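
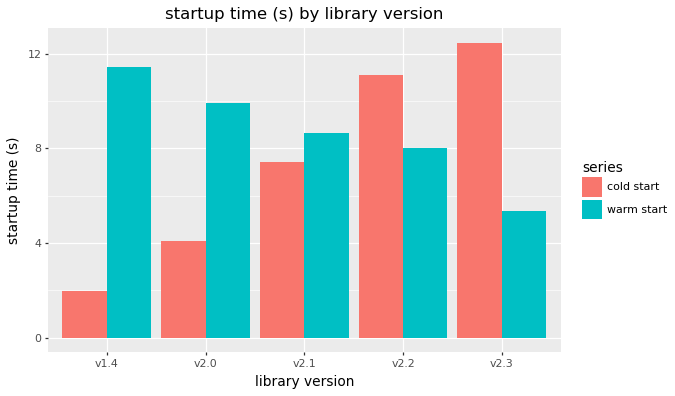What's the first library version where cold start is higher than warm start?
v2.1: cold start ≈ 8 vs warm start ≈ 8 (not yet); v2.2: cold start ≈ 12 vs warm start ≈ 8 (first crossover).

v2.2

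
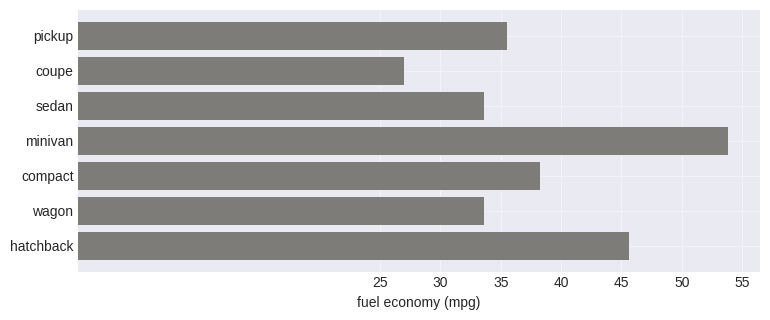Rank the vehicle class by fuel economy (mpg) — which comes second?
hatchback

Top 3: minivan ≈ 55, hatchback ≈ 45, compact ≈ 40.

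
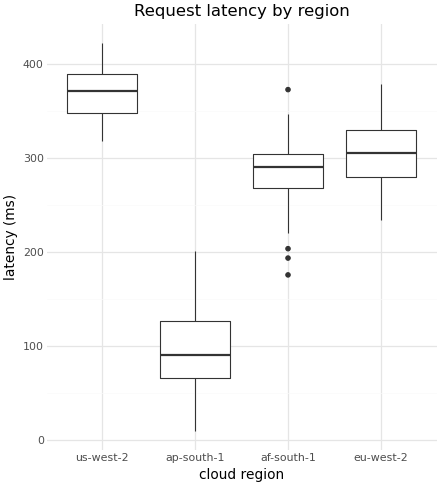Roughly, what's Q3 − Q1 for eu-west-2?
≈ 50

Q3 ≈ 325, Q1 ≈ 275; IQR ≈ 50.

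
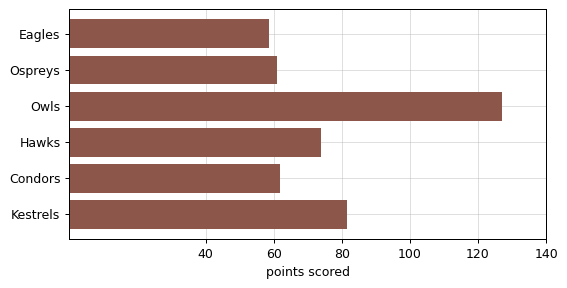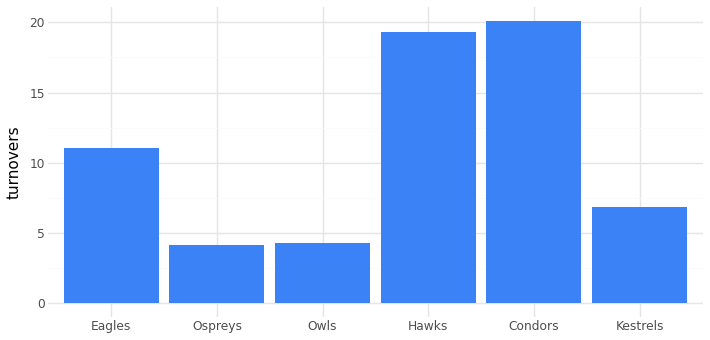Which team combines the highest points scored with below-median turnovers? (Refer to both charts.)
Chart 2 median turnovers ≈ 8; below-median teams: Ospreys, Owls, Kestrels. Among those, Owls has the highest points scored (≈ 120).

Owls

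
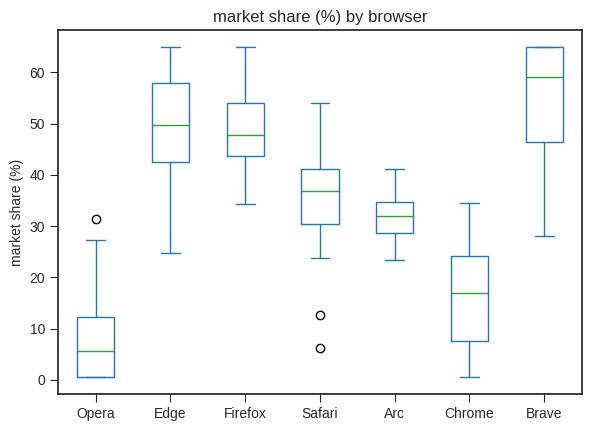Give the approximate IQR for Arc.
≈ 5

Q3 ≈ 35, Q1 ≈ 30; IQR ≈ 5.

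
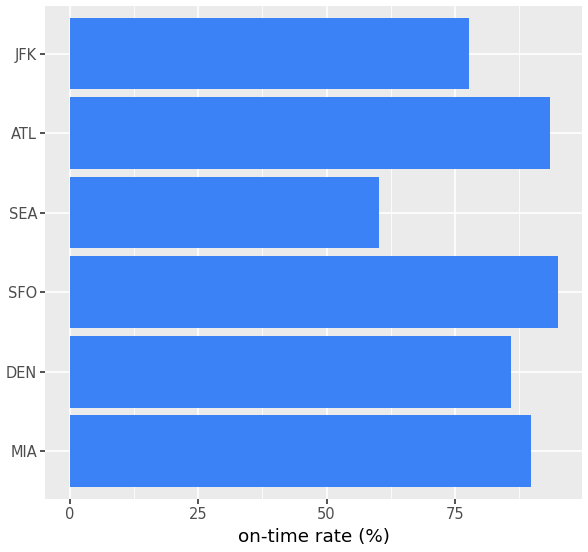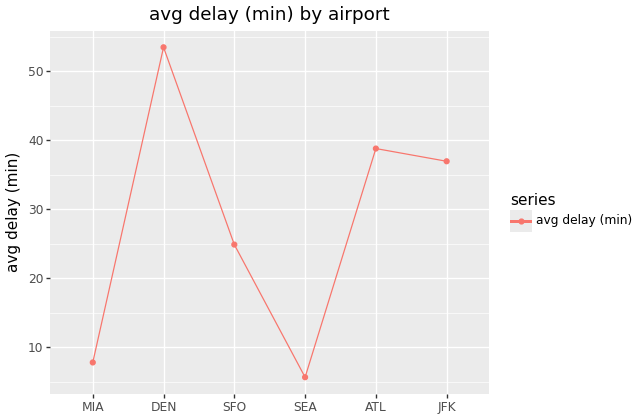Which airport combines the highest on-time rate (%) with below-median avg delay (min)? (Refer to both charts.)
SFO

Chart 2 median avg delay (min) ≈ 30; below-median airports: MIA, SFO, SEA. Among those, SFO has the highest on-time rate (%) (≈ 100).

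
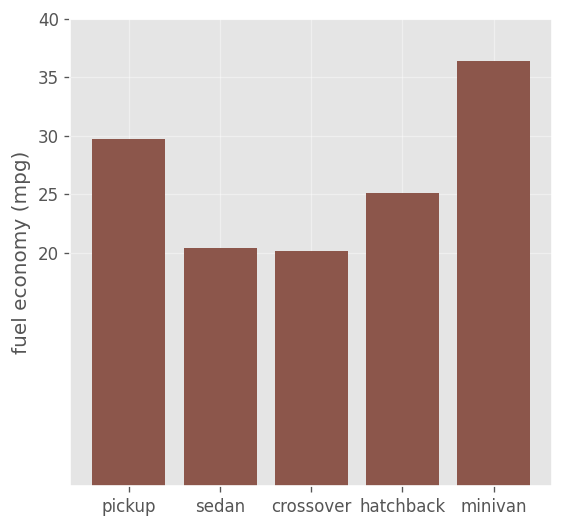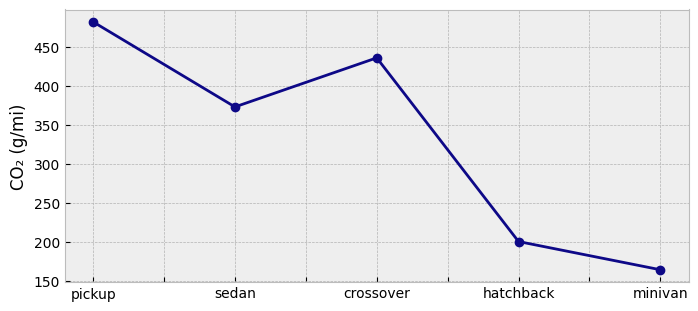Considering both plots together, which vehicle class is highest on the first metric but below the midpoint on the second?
Chart 2 median CO₂ (g/mi) ≈ 350; below-median vehicle classes: hatchback, minivan. Among those, minivan has the highest fuel economy (mpg) (≈ 35).

minivan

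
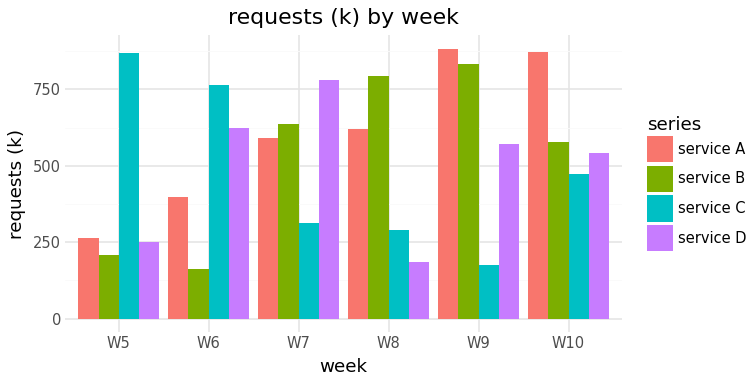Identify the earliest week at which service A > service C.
W7

W6: service A ≈ 400 vs service C ≈ 800 (not yet); W7: service A ≈ 600 vs service C ≈ 300 (first crossover).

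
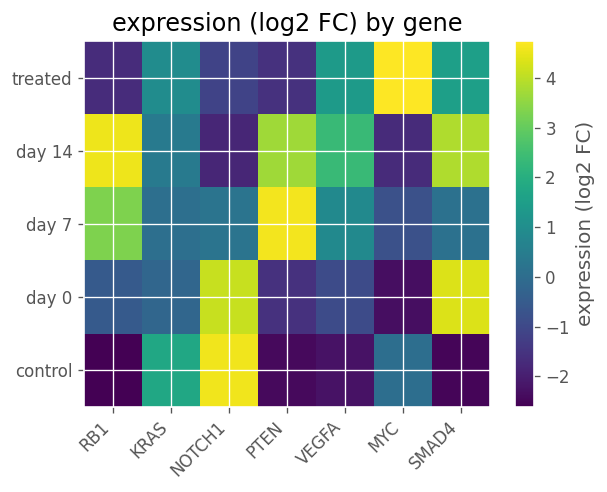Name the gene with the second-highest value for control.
Top 3 for control: NOTCH1 ≈ 5, KRAS ≈ 2, MYC ≈ 0.

KRAS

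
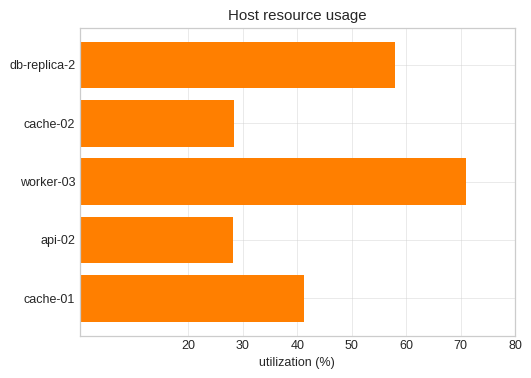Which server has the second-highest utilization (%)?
db-replica-2

Top 3: worker-03 ≈ 70, db-replica-2 ≈ 60, cache-01 ≈ 40.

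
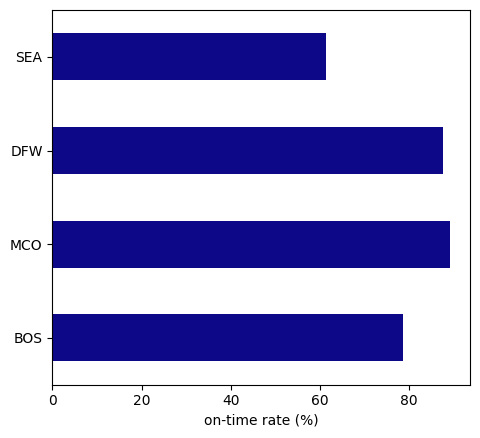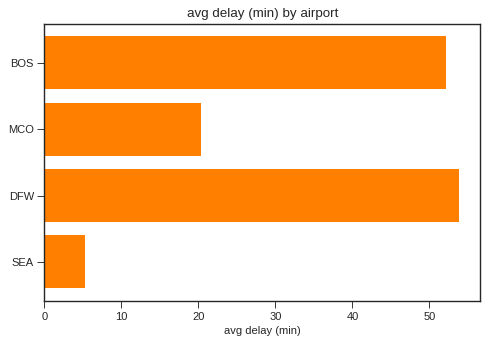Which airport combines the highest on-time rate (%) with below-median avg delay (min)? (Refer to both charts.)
Chart 2 median avg delay (min) ≈ 35; below-median airports: MCO, SEA. Among those, MCO has the highest on-time rate (%) (≈ 90).

MCO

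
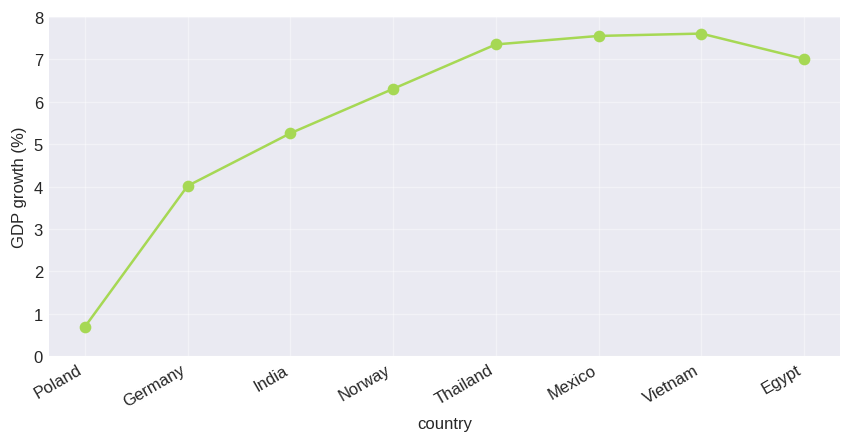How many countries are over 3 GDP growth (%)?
7

Above 3: Germany, India, Norway, Thailand, Mexico, Vietnam, Egypt.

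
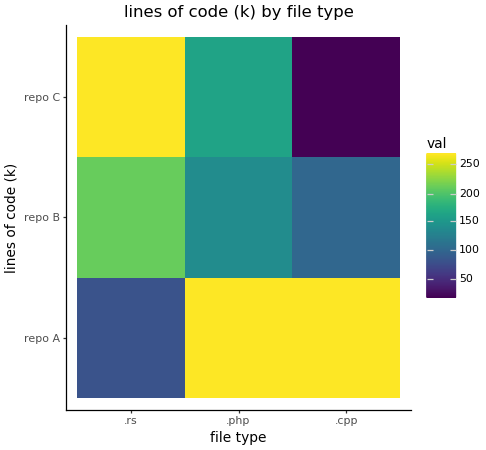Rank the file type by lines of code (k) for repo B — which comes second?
.php

Top 3 for repo B: .rs ≈ 200, .php ≈ 150, .cpp ≈ 100.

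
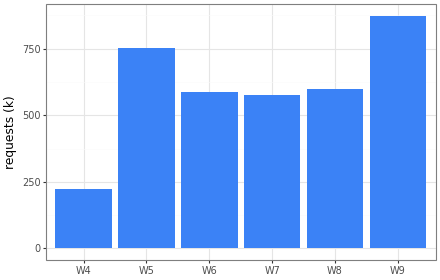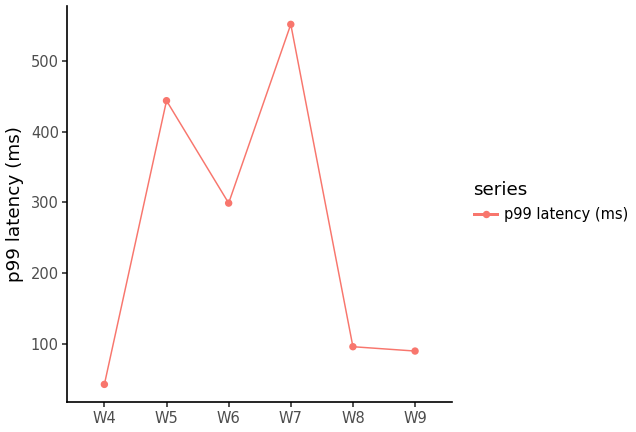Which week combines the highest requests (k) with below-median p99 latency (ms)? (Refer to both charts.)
W9

Chart 2 median p99 latency (ms) ≈ 200; below-median weeks: W4, W8, W9. Among those, W9 has the highest requests (k) (≈ 900).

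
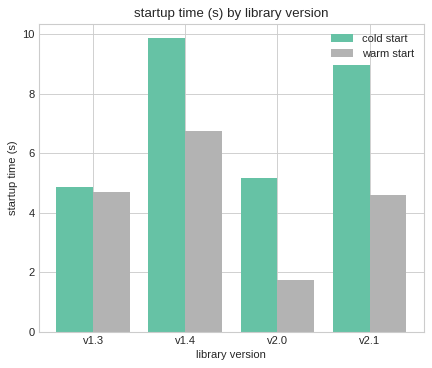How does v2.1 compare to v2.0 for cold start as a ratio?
≈ 1.8×

v2.1 ≈ 9, v2.0 ≈ 5; 9/5 ≈ 1.8.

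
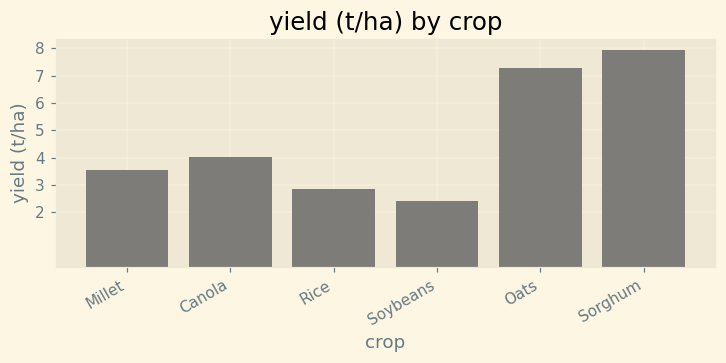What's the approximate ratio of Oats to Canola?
≈ 1.75×

Oats ≈ 7, Canola ≈ 4; 7/4 ≈ 1.75.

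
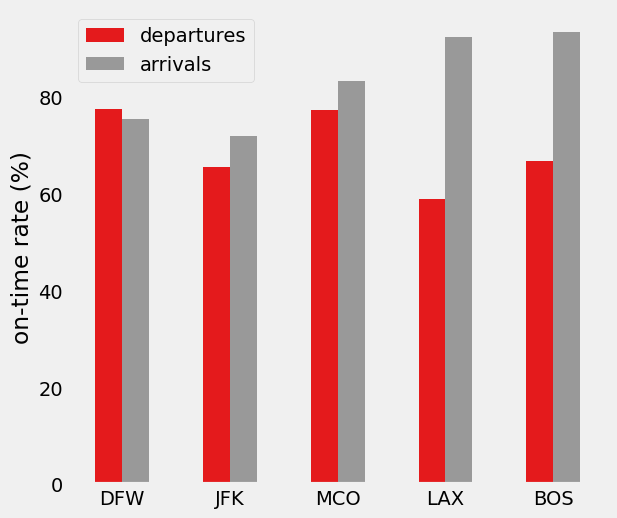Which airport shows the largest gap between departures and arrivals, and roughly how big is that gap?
LAX: departures ≈ 60, arrivals ≈ 90 → gap ≈ 30. Next-largest (BOS) is only ≈ 20.

LAX, ≈ 30 %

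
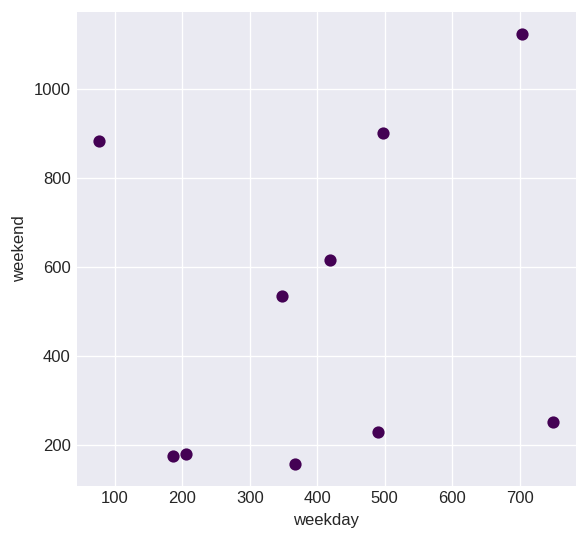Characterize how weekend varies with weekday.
no clear correlation

Points are roughly uncorrelated; weak (|r| ≈ 0.2).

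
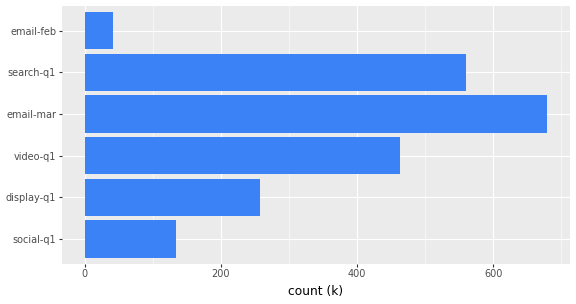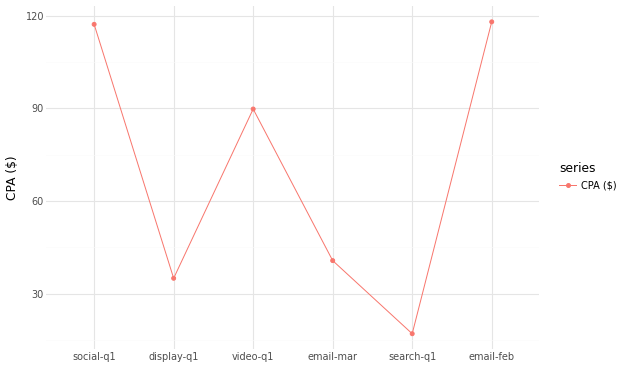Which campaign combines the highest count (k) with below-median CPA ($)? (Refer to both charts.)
email-mar

Chart 2 median CPA ($) ≈ 60; below-median campaigns: display-q1, email-mar, search-q1. Among those, email-mar has the highest count (k) (≈ 700).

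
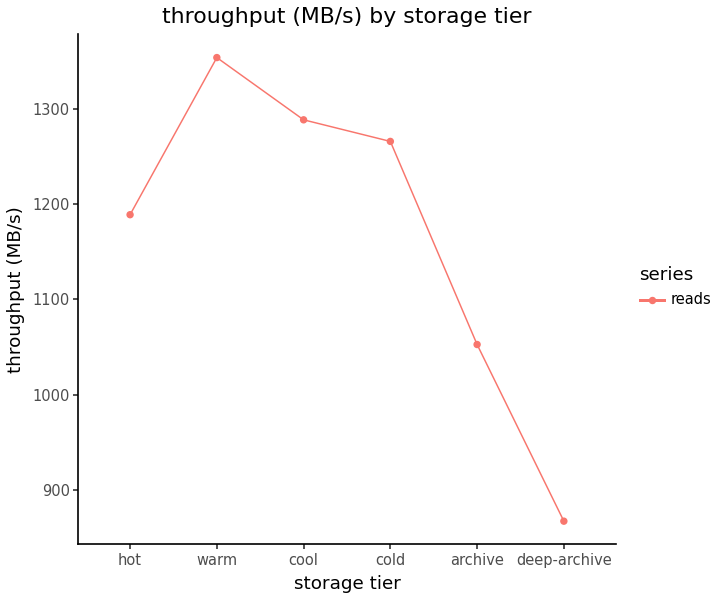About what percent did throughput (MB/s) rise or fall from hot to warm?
hot ≈ 1200, warm ≈ 1350; (1350 − 1200) / 1200 ≈ +12.5%.

≈ +12.5%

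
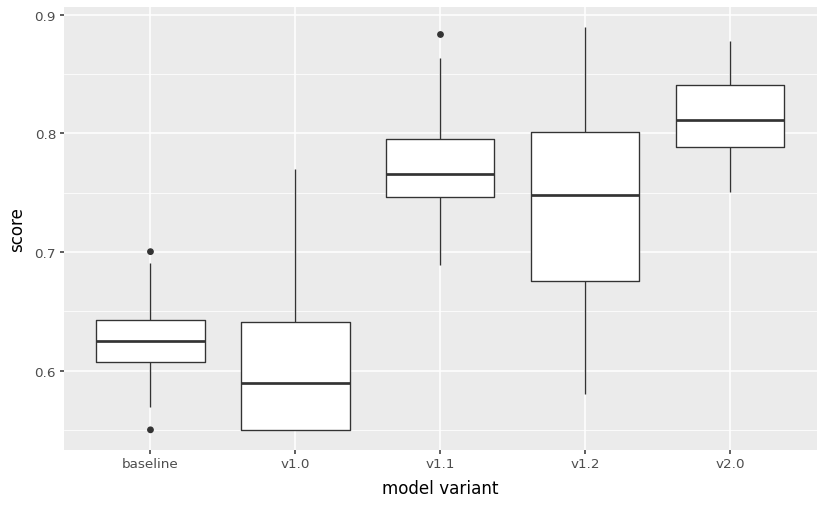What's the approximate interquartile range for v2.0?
≈ 0.06

Q3 ≈ 0.84, Q1 ≈ 0.78; IQR ≈ 0.06.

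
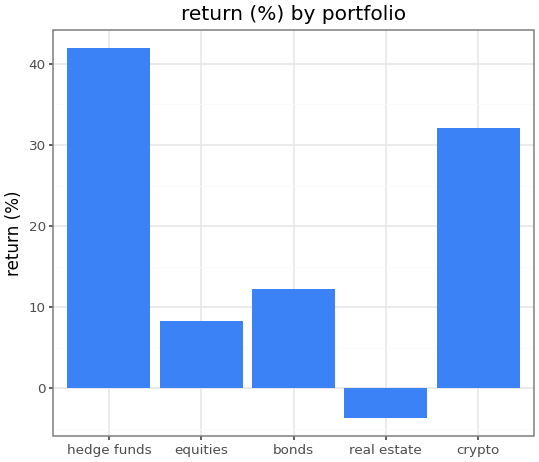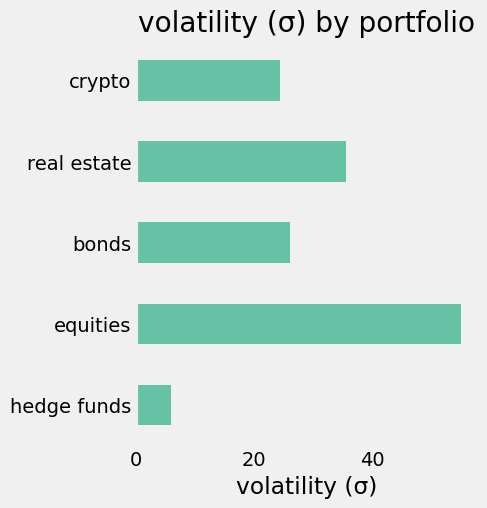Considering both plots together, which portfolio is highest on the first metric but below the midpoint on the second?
hedge funds

Chart 2 median volatility (σ) ≈ 30; below-median portfolios: hedge funds, crypto. Among those, hedge funds has the highest return (%) (≈ 40).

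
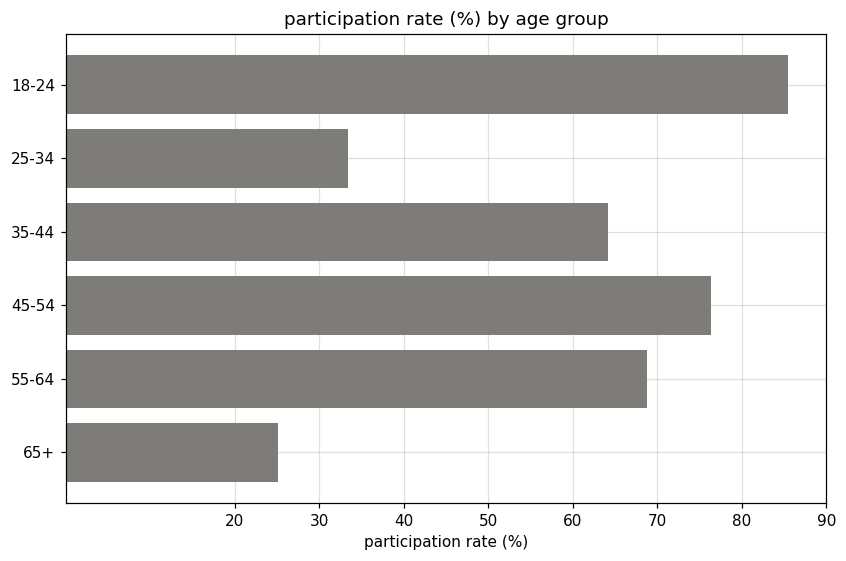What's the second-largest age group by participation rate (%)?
Top 3: 18-24 ≈ 90, 45-54 ≈ 80, 55-64 ≈ 70.

45-54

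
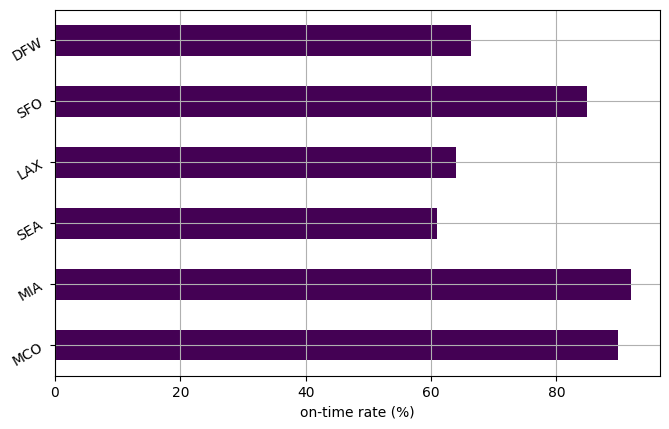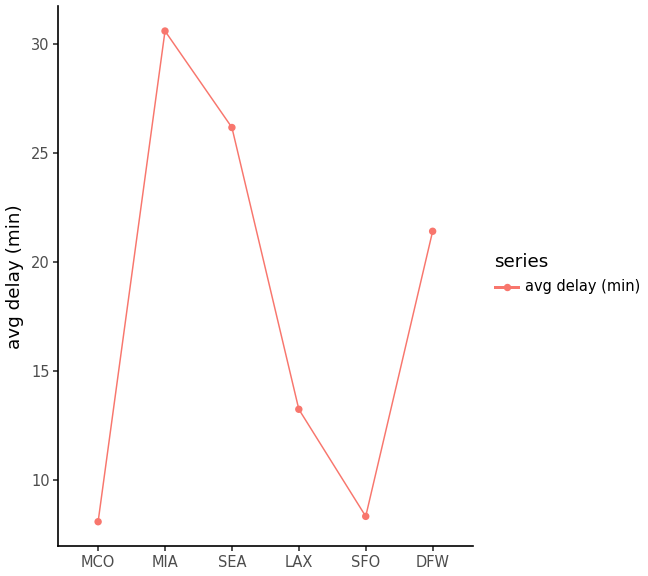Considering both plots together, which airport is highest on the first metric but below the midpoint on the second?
MCO

Chart 2 median avg delay (min) ≈ 15; below-median airports: MCO, LAX, SFO. Among those, MCO has the highest on-time rate (%) (≈ 90).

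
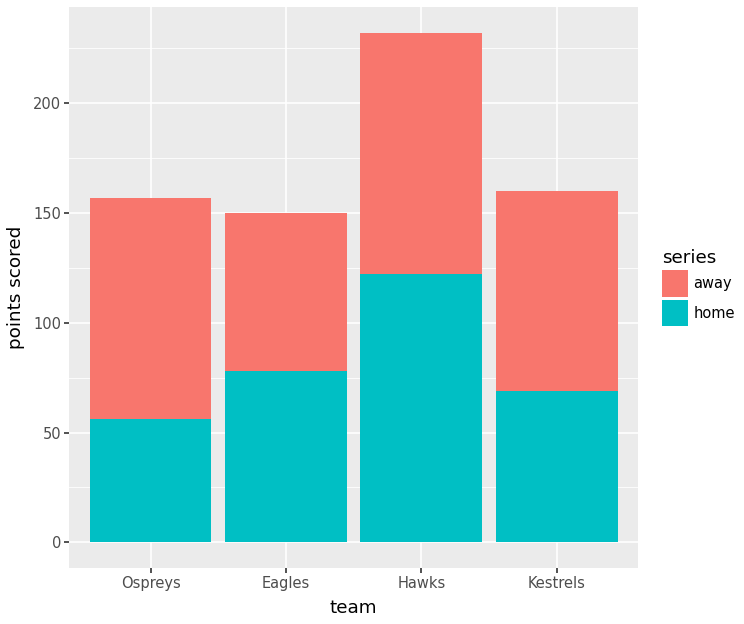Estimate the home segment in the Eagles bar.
≈ 80

home top ≈ 80, bottom ≈ 0; segment ≈ 80.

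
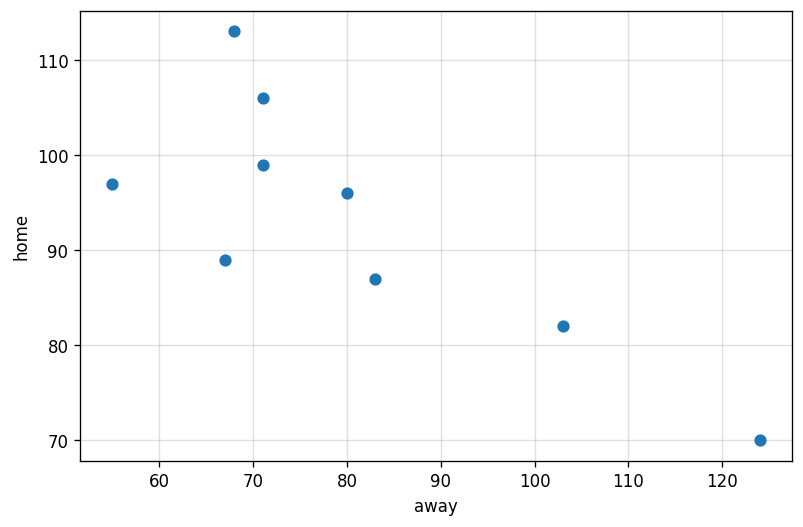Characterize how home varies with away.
negative, strong

Points are negatively correlated; strong (|r| ≈ 0.8).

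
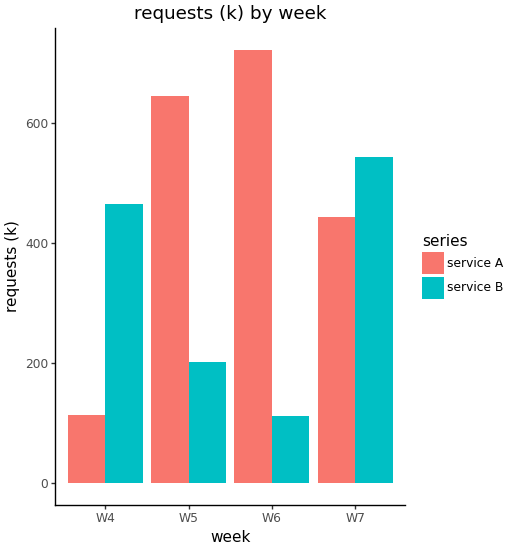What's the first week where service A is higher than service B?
W5

W4: service A ≈ 100 vs service B ≈ 500 (not yet); W5: service A ≈ 600 vs service B ≈ 200 (first crossover).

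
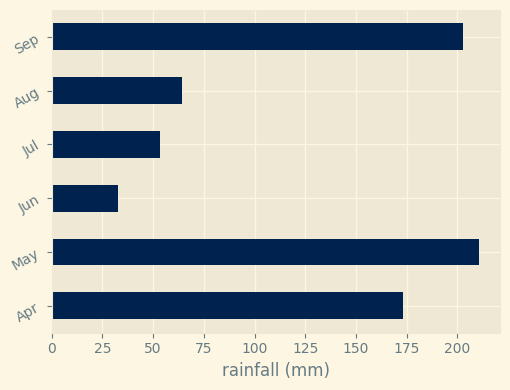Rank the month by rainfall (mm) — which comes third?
Top 4: May ≈ 220, Sep ≈ 200, Apr ≈ 180, Aug ≈ 60.

Apr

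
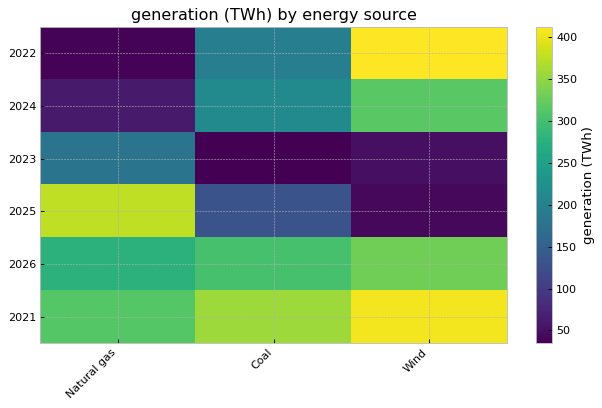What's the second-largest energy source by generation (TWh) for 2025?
Top 3 for 2025: Natural gas ≈ 400, Coal ≈ 150, Wind ≈ 50.

Coal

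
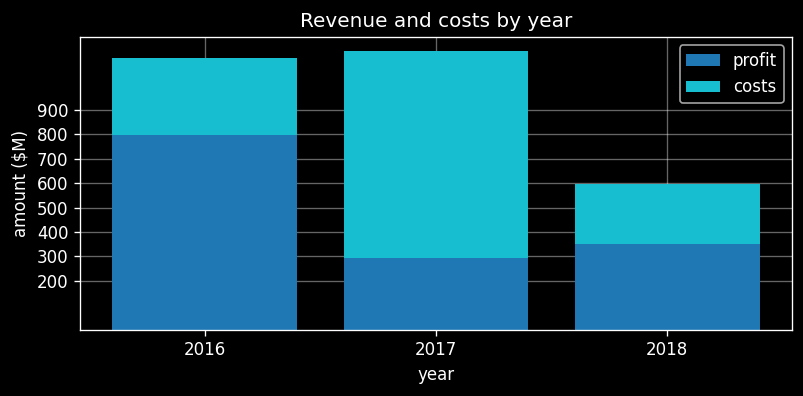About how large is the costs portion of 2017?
costs top ≈ 1100, bottom ≈ 300; segment ≈ 800.

≈ 800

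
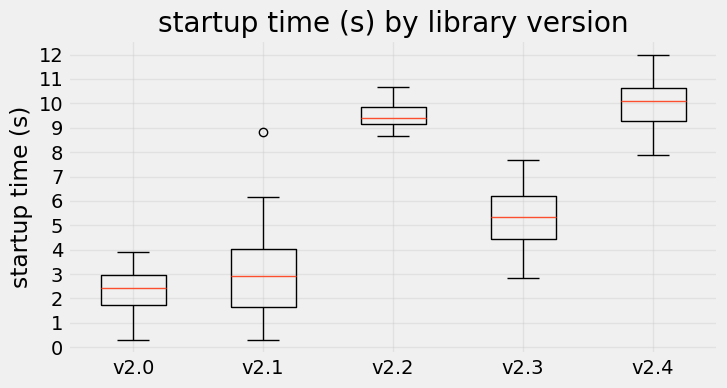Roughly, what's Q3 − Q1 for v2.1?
Q3 ≈ 4, Q1 ≈ 2; IQR ≈ 2.

≈ 2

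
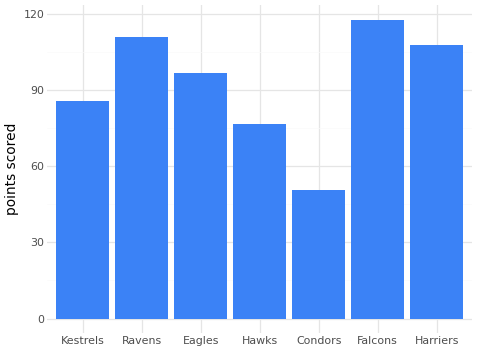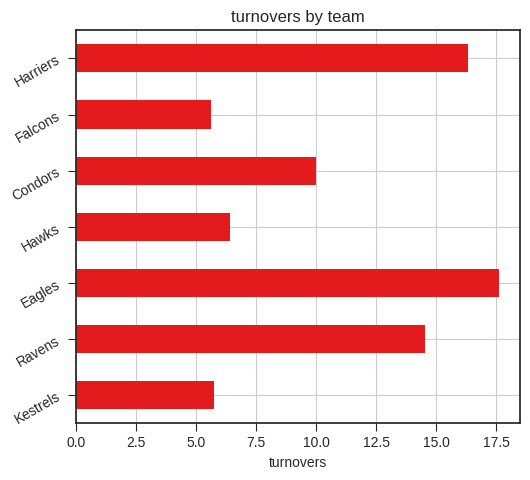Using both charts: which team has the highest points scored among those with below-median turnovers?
Falcons

Chart 2 median turnovers ≈ 10; below-median teams: Kestrels, Hawks, Falcons. Among those, Falcons has the highest points scored (≈ 120).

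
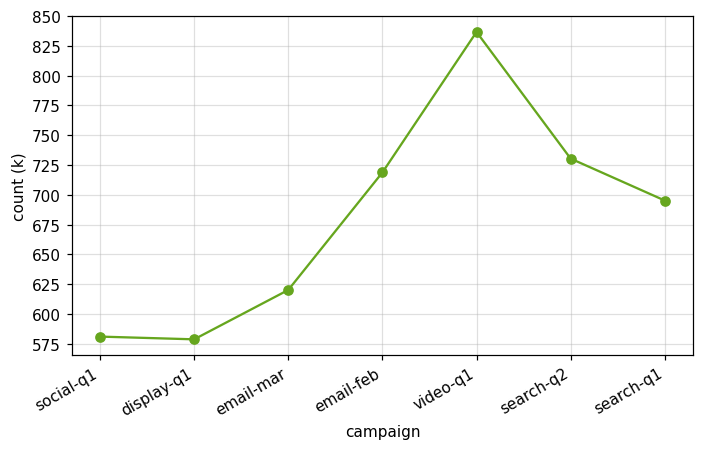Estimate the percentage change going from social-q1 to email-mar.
≈ +8.7%

social-q1 ≈ 575, email-mar ≈ 625; (625 − 575) / 575 ≈ +8.7%.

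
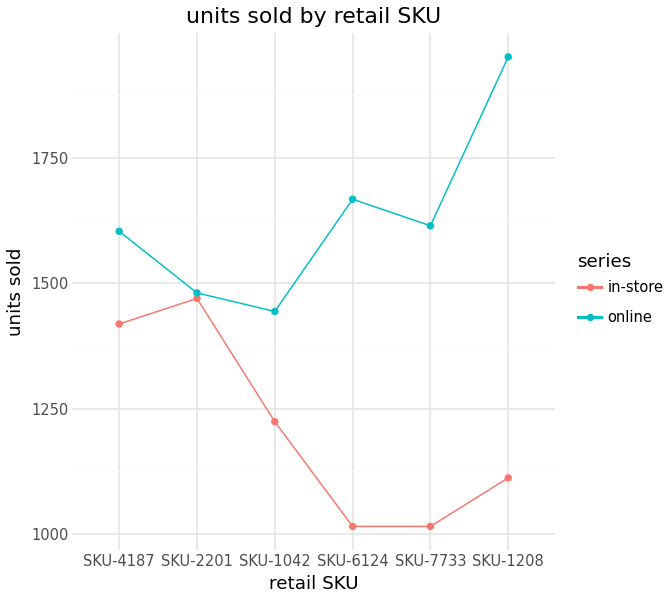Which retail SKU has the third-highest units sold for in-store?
SKU-1042

Top 4 for in-store: SKU-2201 ≈ 1500, SKU-4187 ≈ 1400, SKU-1042 ≈ 1200, SKU-1208 ≈ 1100.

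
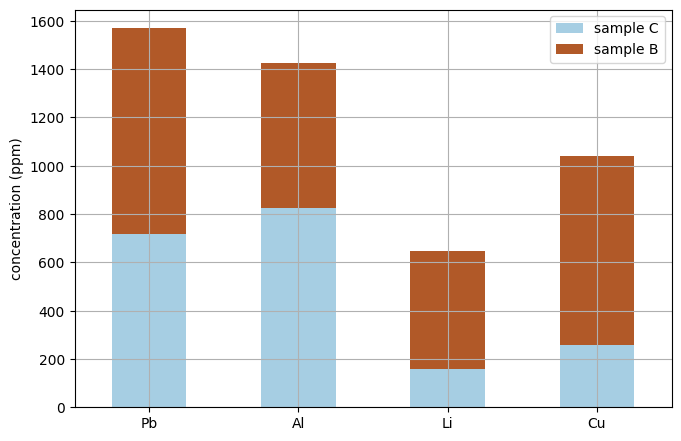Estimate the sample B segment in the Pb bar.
≈ 800

sample B top ≈ 1600, bottom ≈ 800; segment ≈ 800.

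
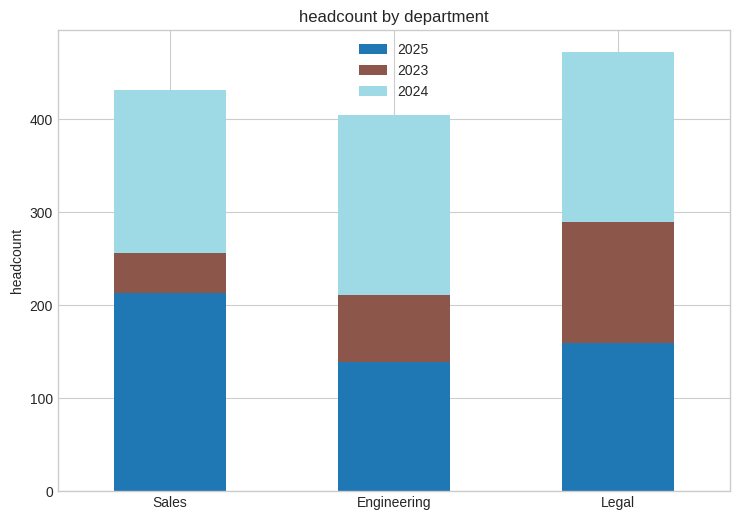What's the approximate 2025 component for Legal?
2025 top ≈ 150, bottom ≈ 0; segment ≈ 150.

≈ 150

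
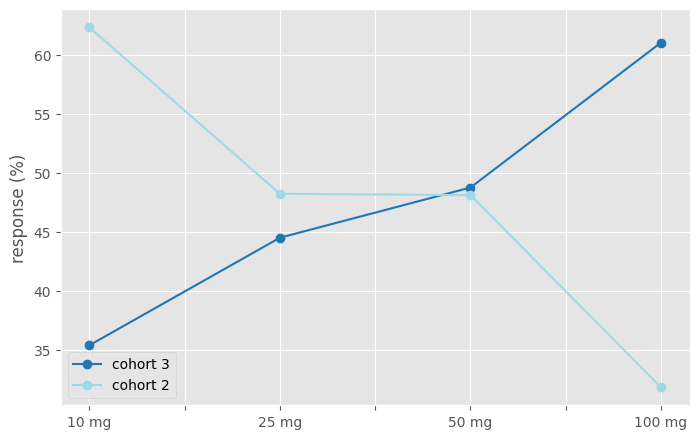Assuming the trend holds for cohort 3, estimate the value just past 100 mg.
≈ 67.5

Last three: 45, 50, 60 → slope ≈ 7.5/step → next ≈ 67.5.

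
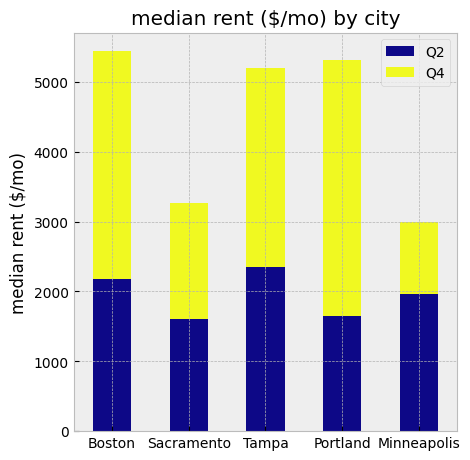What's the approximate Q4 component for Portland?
Q4 top ≈ 5500, bottom ≈ 1500; segment ≈ 4000.

≈ 4000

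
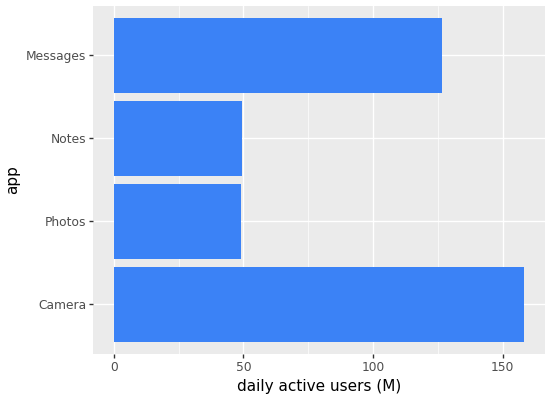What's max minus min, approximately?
≈ 120

Max Camera ≈ 160, min Photos ≈ 40; range ≈ 120.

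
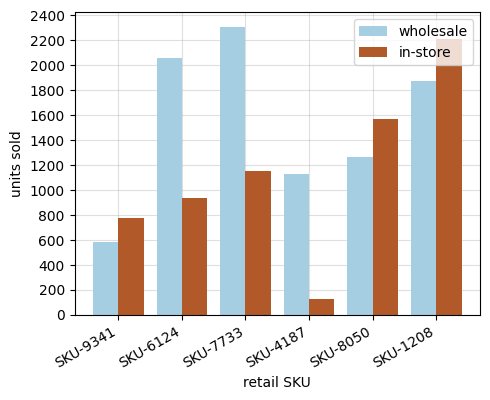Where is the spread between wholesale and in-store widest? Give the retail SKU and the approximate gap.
SKU-7733, ≈ 1200

SKU-7733: wholesale ≈ 2400, in-store ≈ 1200 → gap ≈ 1200. Next-largest (SKU-6124) is only ≈ 1000.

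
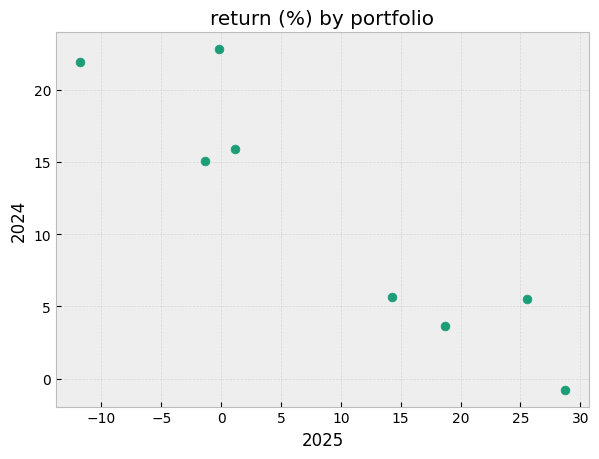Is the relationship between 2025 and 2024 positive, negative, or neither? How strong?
negative, strong

Points are negatively correlated; strong (|r| ≈ 0.9).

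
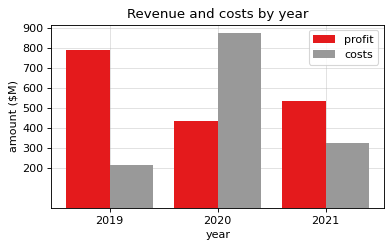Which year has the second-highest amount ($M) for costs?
Top 3 for costs: 2020 ≈ 900, 2021 ≈ 300, 2019 ≈ 200.

2021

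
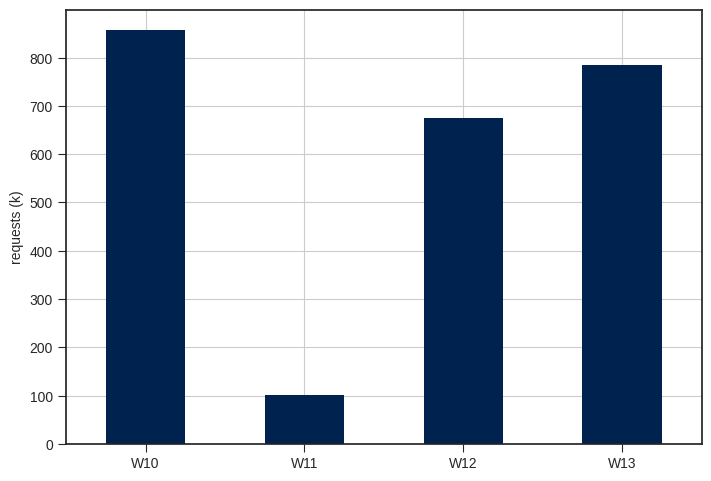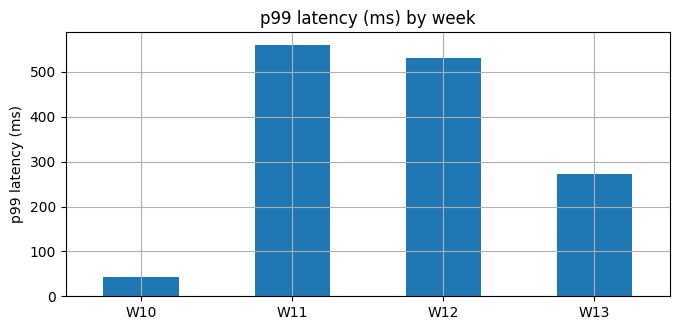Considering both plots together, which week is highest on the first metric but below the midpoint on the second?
W10

Chart 2 median p99 latency (ms) ≈ 400; below-median weeks: W10, W13. Among those, W10 has the highest requests (k) (≈ 900).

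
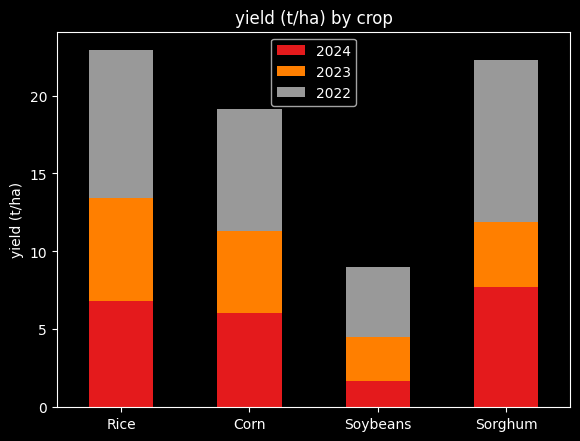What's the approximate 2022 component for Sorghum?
≈ 10

2022 top ≈ 22, bottom ≈ 12; segment ≈ 10.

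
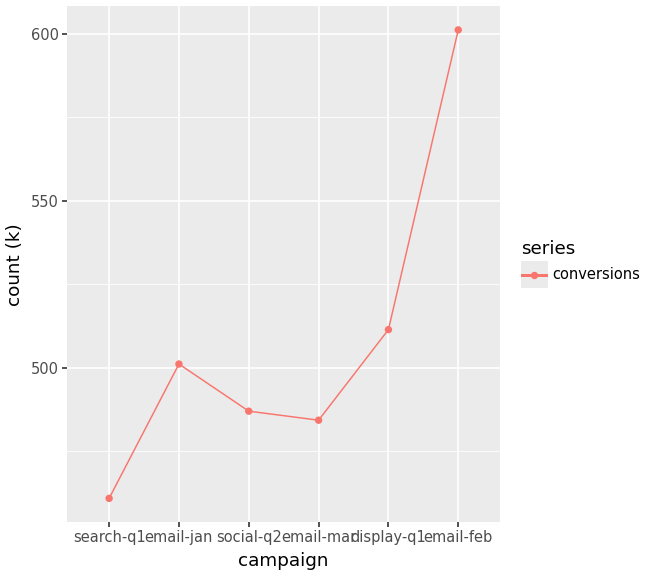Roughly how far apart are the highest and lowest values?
Max email-feb ≈ 600, min search-q1 ≈ 460; range ≈ 140.

≈ 140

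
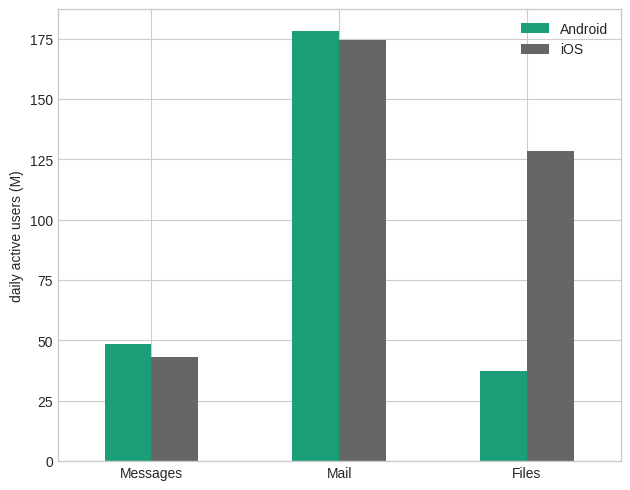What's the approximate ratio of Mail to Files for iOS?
Mail ≈ 180, Files ≈ 120; 180/120 ≈ 1.5.

≈ 1.5×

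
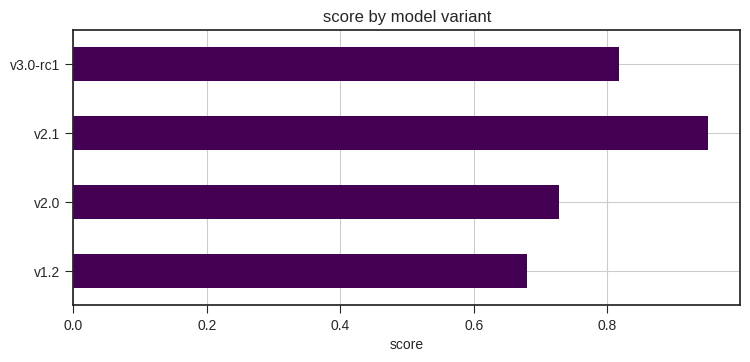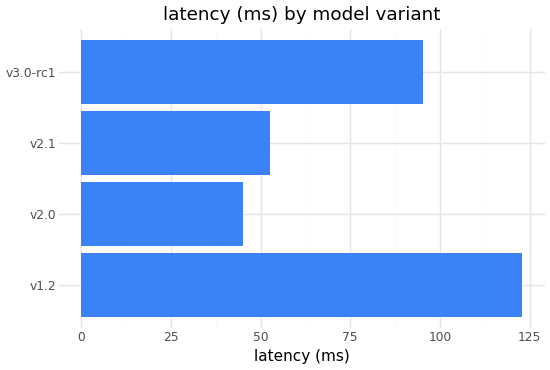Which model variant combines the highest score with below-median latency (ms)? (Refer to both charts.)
v2.1

Chart 2 median latency (ms) ≈ 80; below-median model variants: v2.0, v2.1. Among those, v2.1 has the highest score (≈ 1).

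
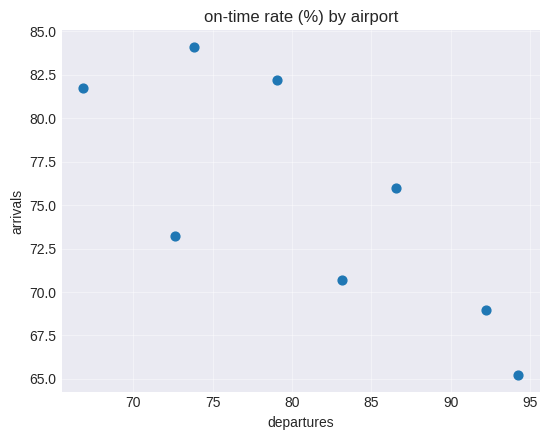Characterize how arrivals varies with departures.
negative, strong

Points are negatively correlated; strong (|r| ≈ 0.8).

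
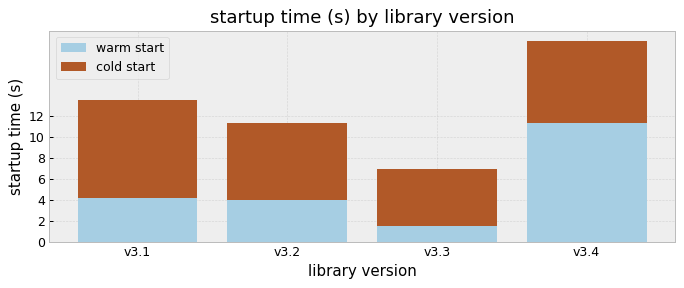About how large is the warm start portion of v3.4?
≈ 12

warm start top ≈ 12, bottom ≈ 0; segment ≈ 12.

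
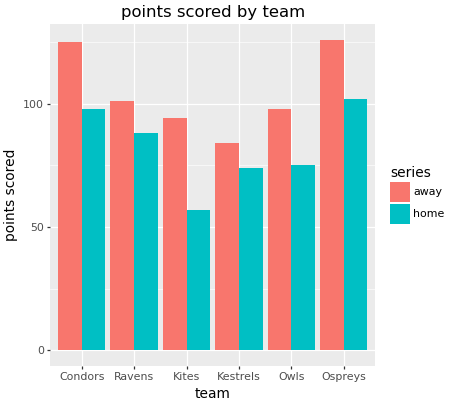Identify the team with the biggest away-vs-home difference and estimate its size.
Kites, ≈ 40

Kites: away ≈ 100, home ≈ 60 → gap ≈ 40. Next-largest (Condors) is only ≈ 20.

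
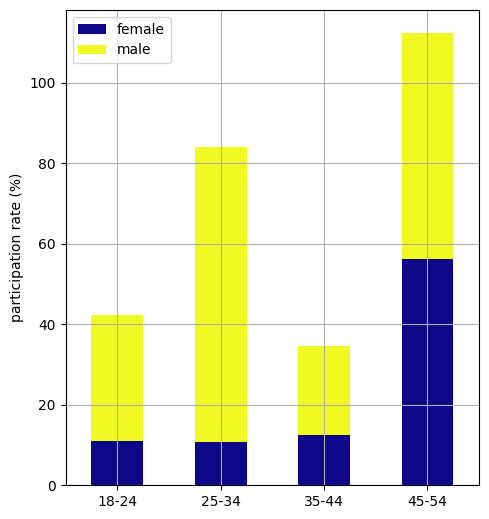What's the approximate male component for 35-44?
male top ≈ 30, bottom ≈ 10; segment ≈ 20.

≈ 20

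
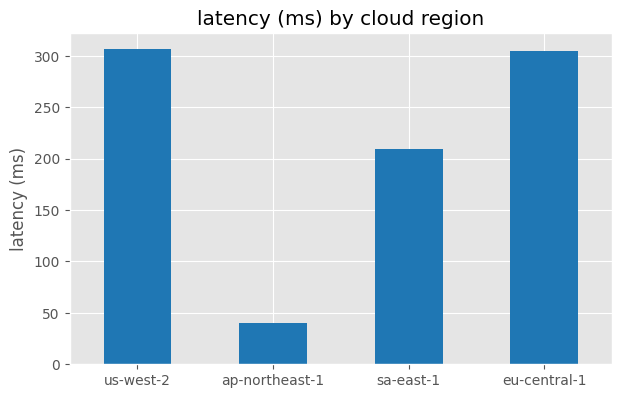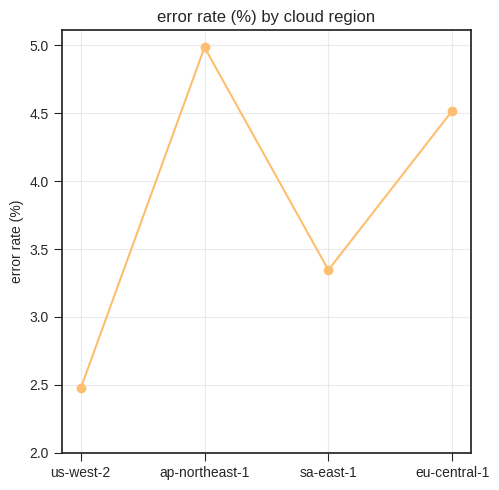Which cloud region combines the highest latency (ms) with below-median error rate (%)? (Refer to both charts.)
us-west-2

Chart 2 median error rate (%) ≈ 4; below-median cloud regions: us-west-2, sa-east-1. Among those, us-west-2 has the highest latency (ms) (≈ 300).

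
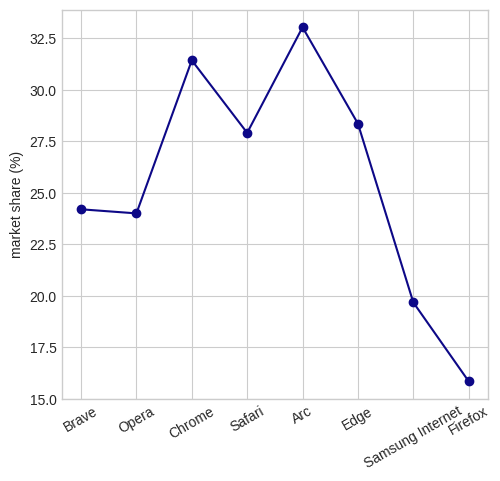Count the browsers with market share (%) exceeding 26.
4

Above 26: Chrome, Safari, Arc, Edge.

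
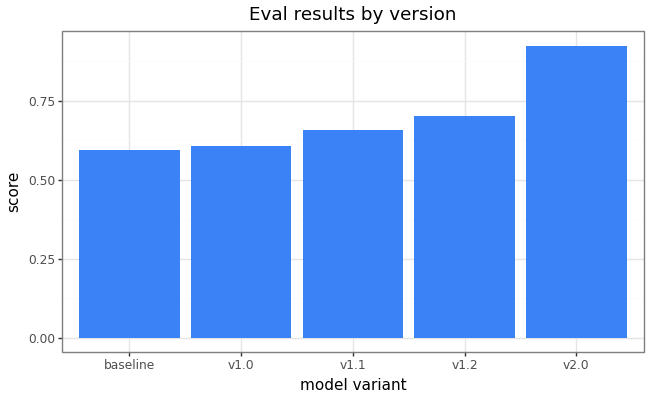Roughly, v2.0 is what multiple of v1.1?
v2.0 ≈ 0.9, v1.1 ≈ 0.7; 0.9/0.7 ≈ 1.29.

≈ 1.29×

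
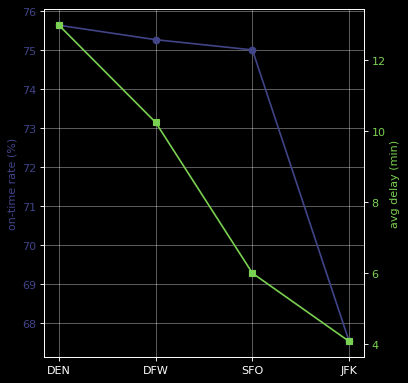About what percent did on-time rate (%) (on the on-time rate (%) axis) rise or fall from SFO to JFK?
≈ -9.3%

SFO ≈ 75, JFK ≈ 68; (68 − 75) / 75 ≈ -9.3%.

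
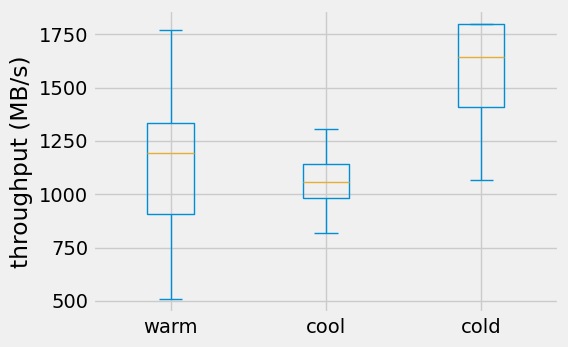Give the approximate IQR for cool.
≈ 150

Q3 ≈ 1150, Q1 ≈ 1000; IQR ≈ 150.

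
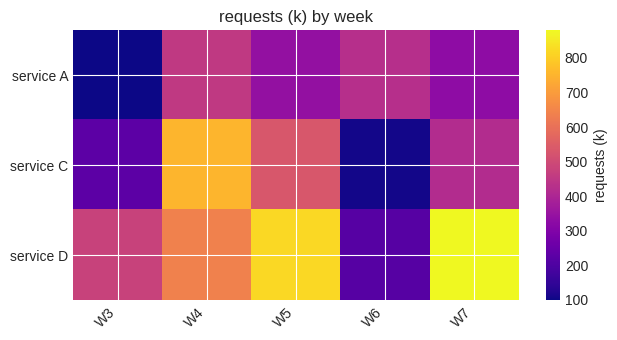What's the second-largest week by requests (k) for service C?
W5

Top 3 for service C: W4 ≈ 800, W5 ≈ 500, W7 ≈ 400.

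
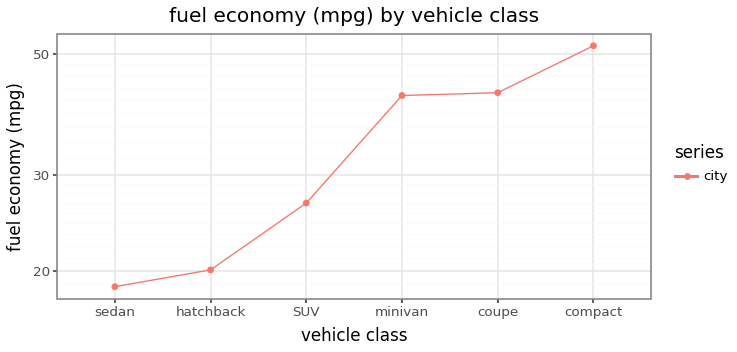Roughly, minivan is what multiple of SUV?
minivan ≈ 40, SUV ≈ 25; 40/25 ≈ 1.6.

≈ 1.6×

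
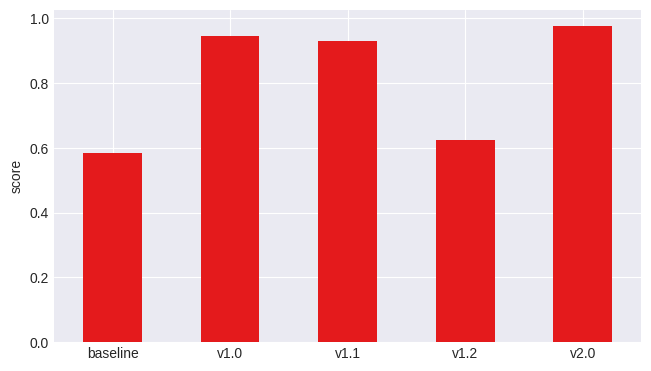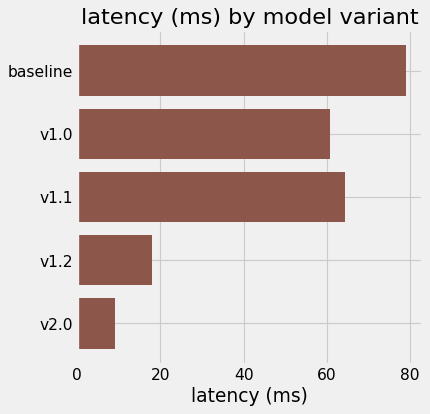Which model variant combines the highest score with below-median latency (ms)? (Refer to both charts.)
Chart 2 median latency (ms) ≈ 60; below-median model variants: v1.2, v2.0. Among those, v2.0 has the highest score (≈ 1).

v2.0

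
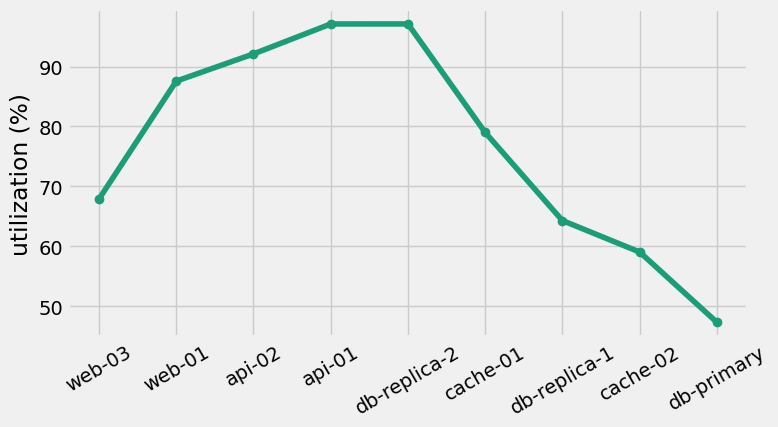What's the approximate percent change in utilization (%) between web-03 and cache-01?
≈ +14.3%

web-03 ≈ 70, cache-01 ≈ 80; (80 − 70) / 70 ≈ +14.3%.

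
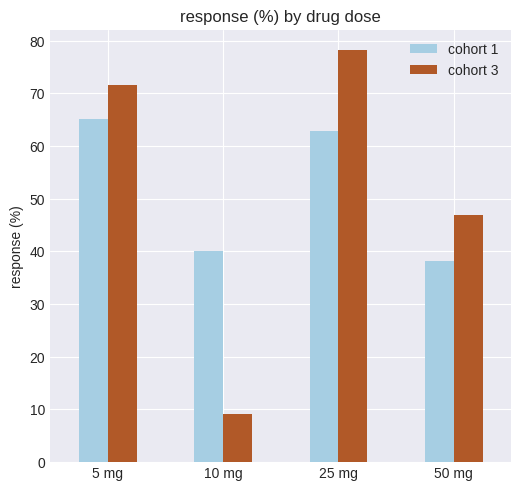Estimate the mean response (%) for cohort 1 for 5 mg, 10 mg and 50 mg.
(70 + 40 + 40) / 3 ≈ 50.

≈ 50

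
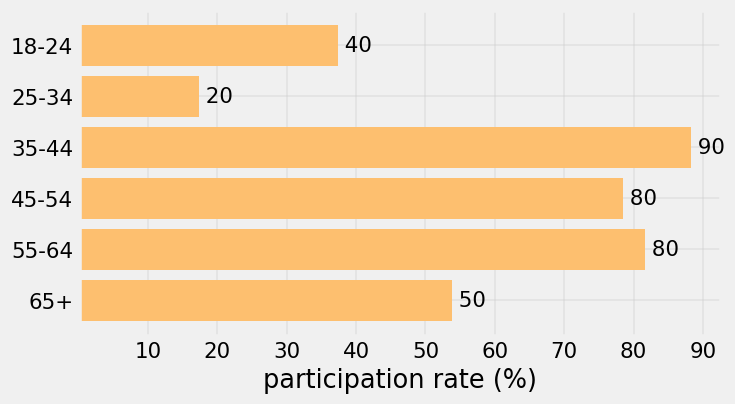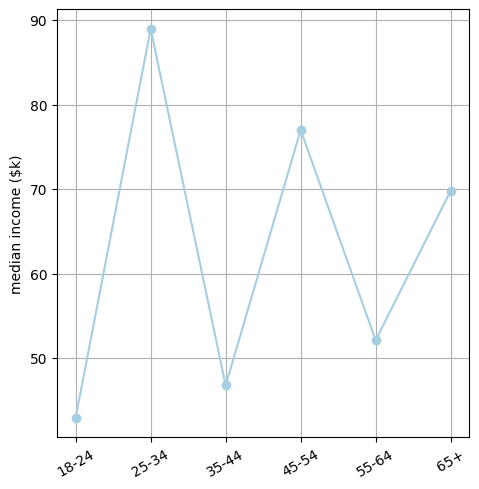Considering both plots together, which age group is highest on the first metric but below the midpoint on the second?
Chart 2 median median income ($k) ≈ 60; below-median age groups: 18-24, 35-44, 55-64. Among those, 35-44 has the highest participation rate (%) (≈ 90).

35-44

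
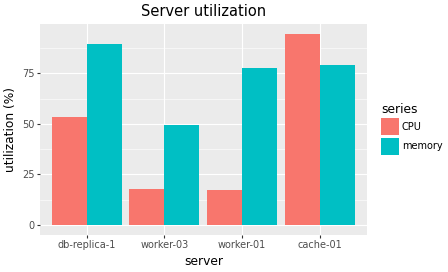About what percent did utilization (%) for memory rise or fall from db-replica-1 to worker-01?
db-replica-1 ≈ 90, worker-01 ≈ 80; (80 − 90) / 90 ≈ -11.1%.

≈ -11.1%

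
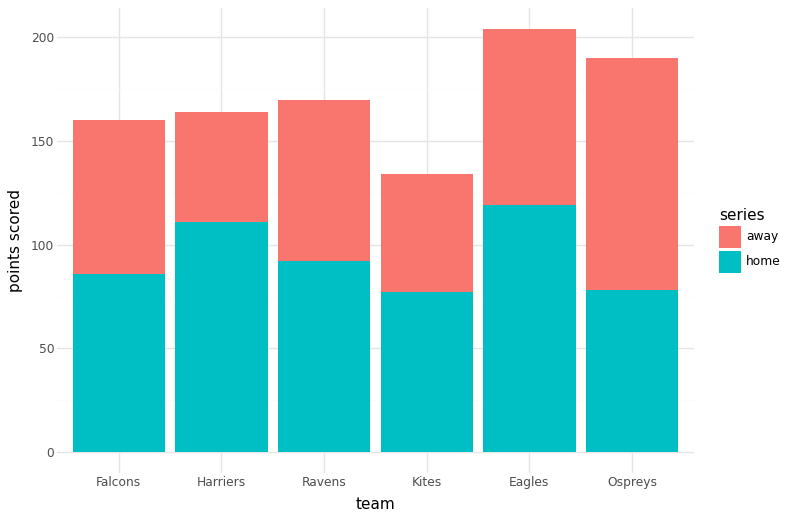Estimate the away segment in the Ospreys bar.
away top ≈ 200, bottom ≈ 80; segment ≈ 120.

≈ 120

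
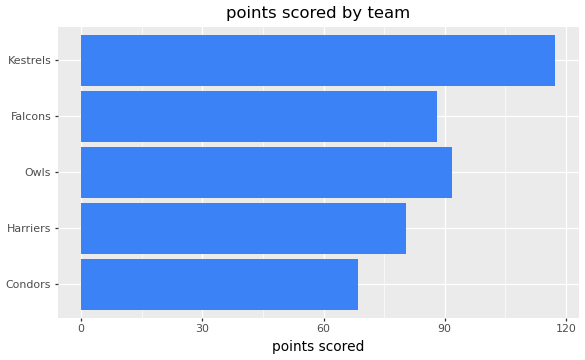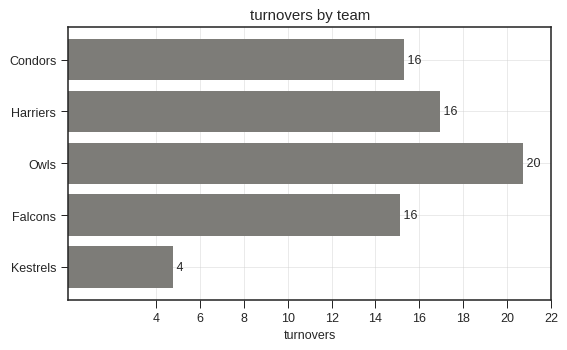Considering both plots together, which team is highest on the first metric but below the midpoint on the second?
Chart 2 median turnovers ≈ 16; below-median teams: Falcons, Kestrels. Among those, Kestrels has the highest points scored (≈ 120).

Kestrels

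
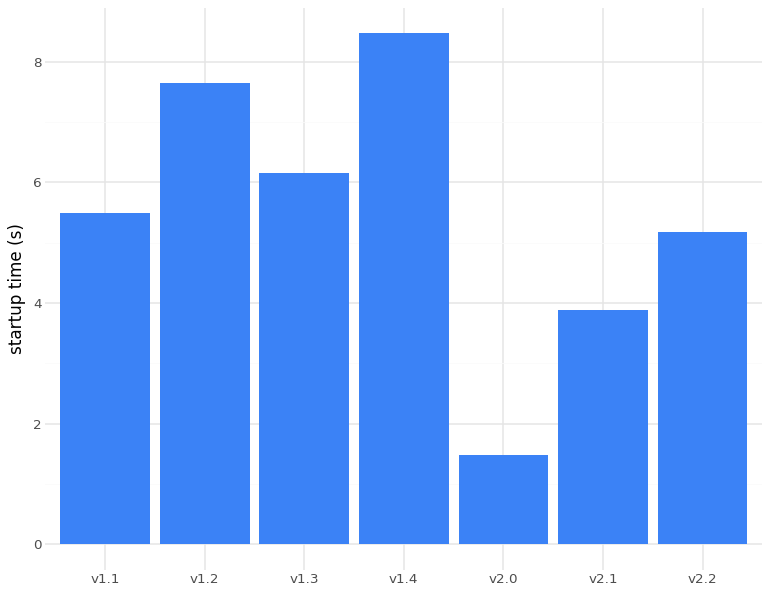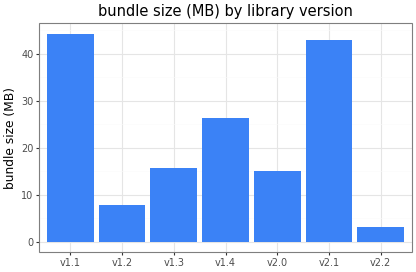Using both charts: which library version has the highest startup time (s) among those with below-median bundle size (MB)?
v1.2

Chart 2 median bundle size (MB) ≈ 15; below-median library versions: v1.2, v2.0, v2.2. Among those, v1.2 has the highest startup time (s) (≈ 8).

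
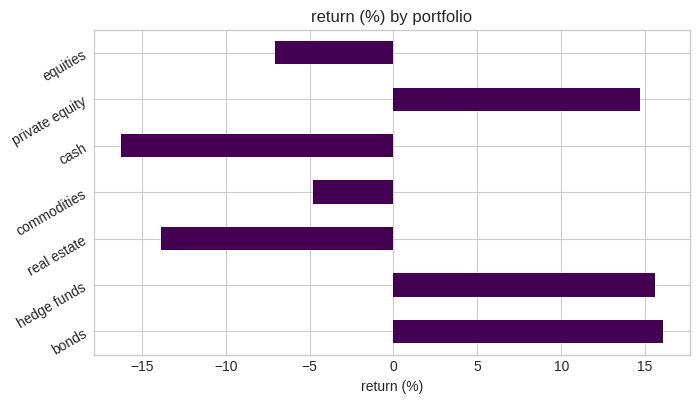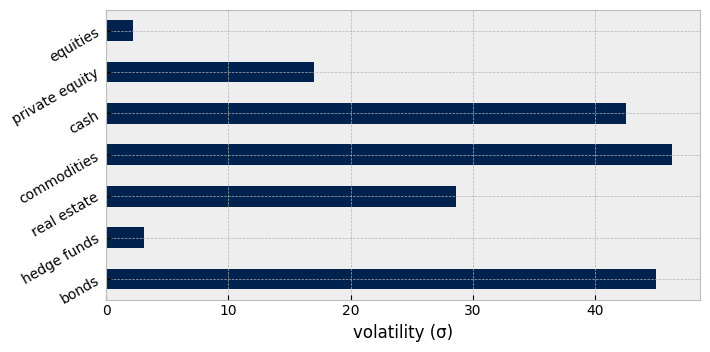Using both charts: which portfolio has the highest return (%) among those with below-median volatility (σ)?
Chart 2 median volatility (σ) ≈ 30; below-median portfolios: hedge funds, private equity, equities. Among those, hedge funds has the highest return (%) (≈ 16).

hedge funds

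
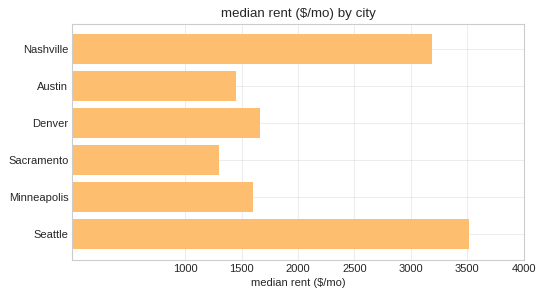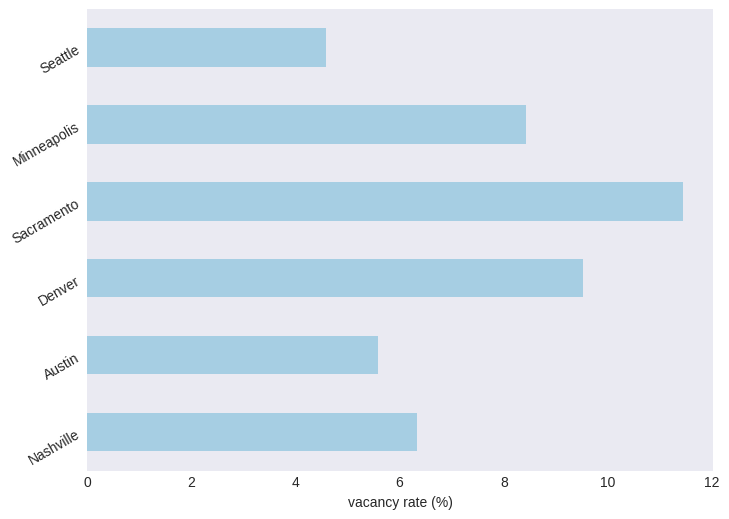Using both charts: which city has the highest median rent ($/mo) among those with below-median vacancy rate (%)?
Chart 2 median vacancy rate (%) ≈ 8; below-median cities: Nashville, Austin, Seattle. Among those, Seattle has the highest median rent ($/mo) (≈ 3500).

Seattle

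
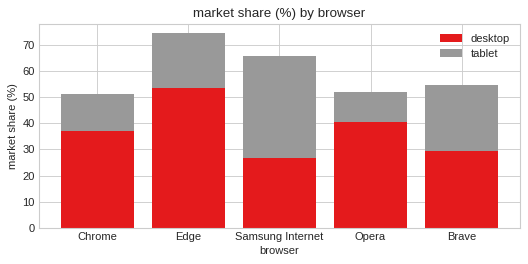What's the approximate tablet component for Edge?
tablet top ≈ 70, bottom ≈ 50; segment ≈ 20.

≈ 20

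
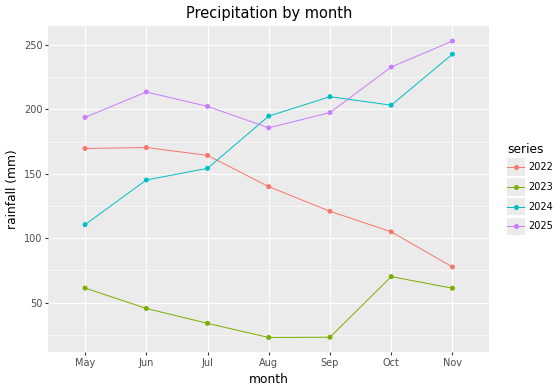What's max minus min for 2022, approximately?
Max Jun ≈ 180, min Nov ≈ 80; range ≈ 100.

≈ 100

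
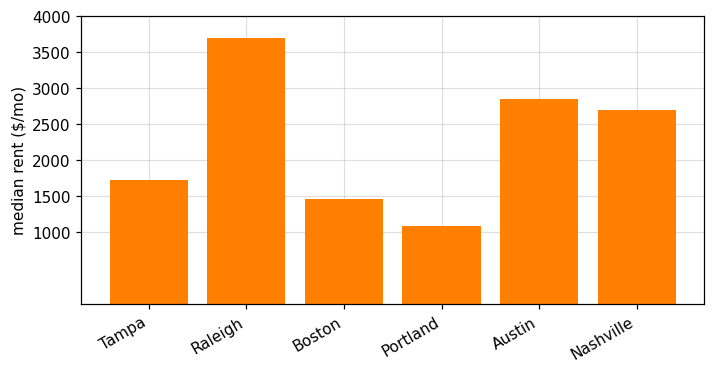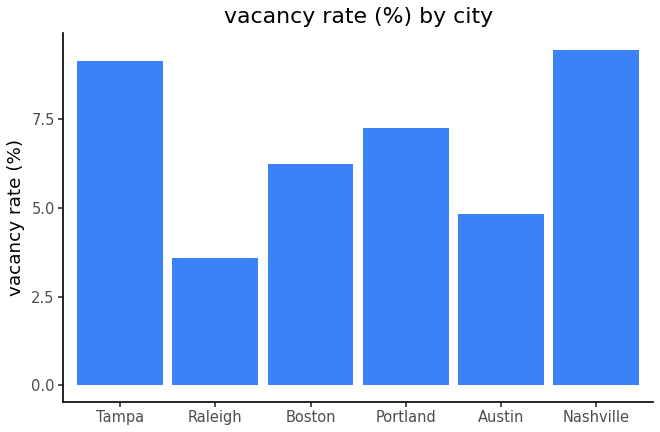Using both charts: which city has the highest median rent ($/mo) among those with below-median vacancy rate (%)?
Chart 2 median vacancy rate (%) ≈ 7; below-median cities: Raleigh, Boston, Austin. Among those, Raleigh has the highest median rent ($/mo) (≈ 3500).

Raleigh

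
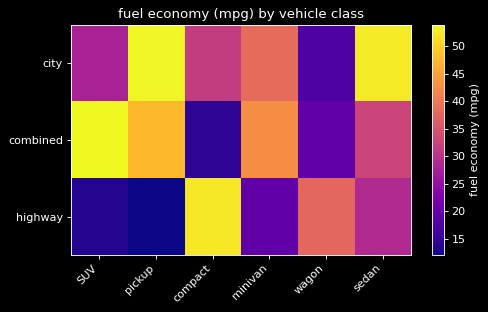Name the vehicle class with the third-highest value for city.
minivan

Top 4 for city: pickup ≈ 55, sedan ≈ 50, minivan ≈ 40, compact ≈ 30.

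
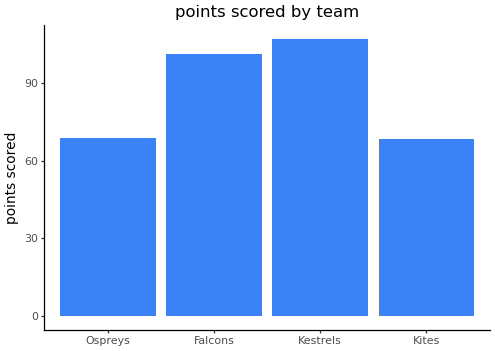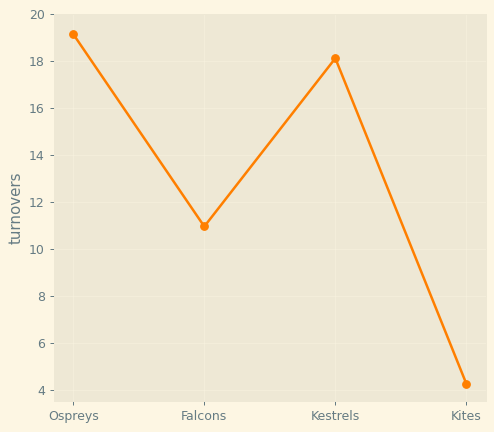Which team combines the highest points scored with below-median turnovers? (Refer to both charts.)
Chart 2 median turnovers ≈ 14; below-median teams: Falcons, Kites. Among those, Falcons has the highest points scored (≈ 100).

Falcons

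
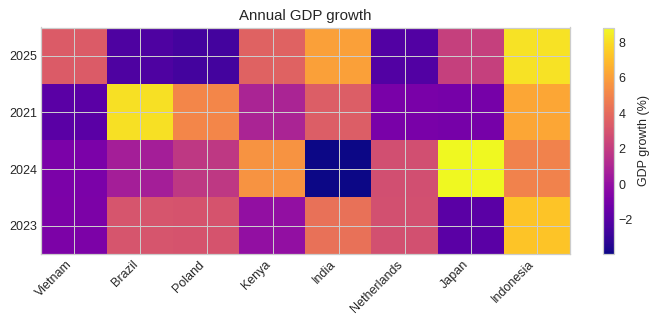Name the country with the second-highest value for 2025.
India

Top 3 for 2025: Indonesia ≈ 8, India ≈ 6, Kenya ≈ 4.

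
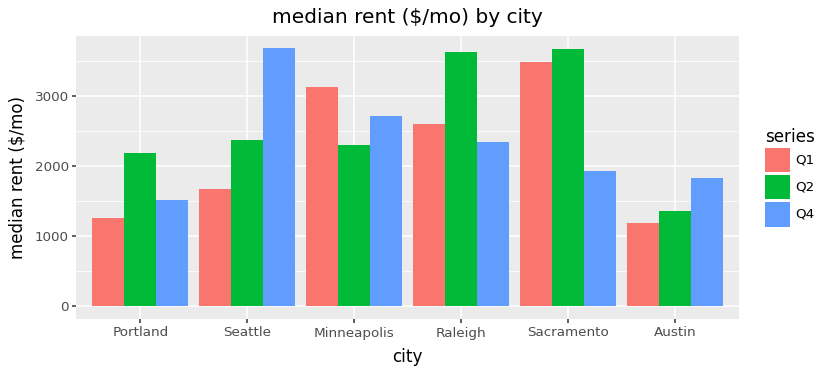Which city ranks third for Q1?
Raleigh

Top 4 for Q1: Sacramento ≈ 3500, Minneapolis ≈ 3000, Raleigh ≈ 2500, Seattle ≈ 1500.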